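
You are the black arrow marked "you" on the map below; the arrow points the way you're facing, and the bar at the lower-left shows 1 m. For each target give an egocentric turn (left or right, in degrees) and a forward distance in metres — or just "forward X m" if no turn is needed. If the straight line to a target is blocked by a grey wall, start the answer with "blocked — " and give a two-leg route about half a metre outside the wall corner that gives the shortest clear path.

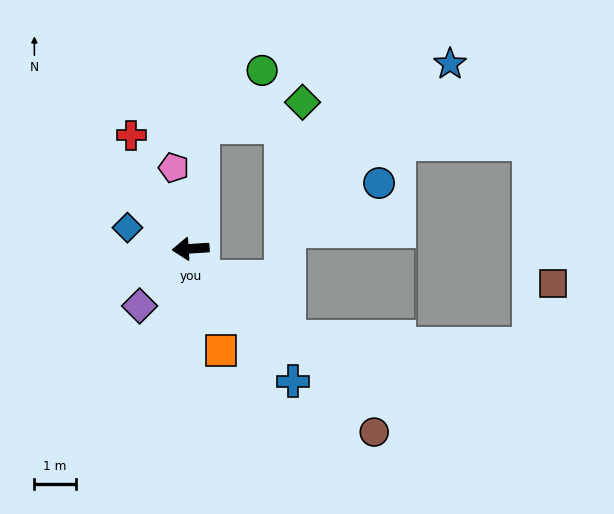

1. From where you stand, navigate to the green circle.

blocked — turn right 99°, forward 3.0 m, then turn right 41°, forward 2.0 m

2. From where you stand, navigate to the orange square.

turn left 103°, forward 2.6 m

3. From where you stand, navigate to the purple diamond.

turn left 45°, forward 1.9 m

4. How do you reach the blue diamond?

turn right 22°, forward 1.6 m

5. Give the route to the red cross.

turn right 66°, forward 3.1 m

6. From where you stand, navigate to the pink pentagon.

turn right 82°, forward 2.0 m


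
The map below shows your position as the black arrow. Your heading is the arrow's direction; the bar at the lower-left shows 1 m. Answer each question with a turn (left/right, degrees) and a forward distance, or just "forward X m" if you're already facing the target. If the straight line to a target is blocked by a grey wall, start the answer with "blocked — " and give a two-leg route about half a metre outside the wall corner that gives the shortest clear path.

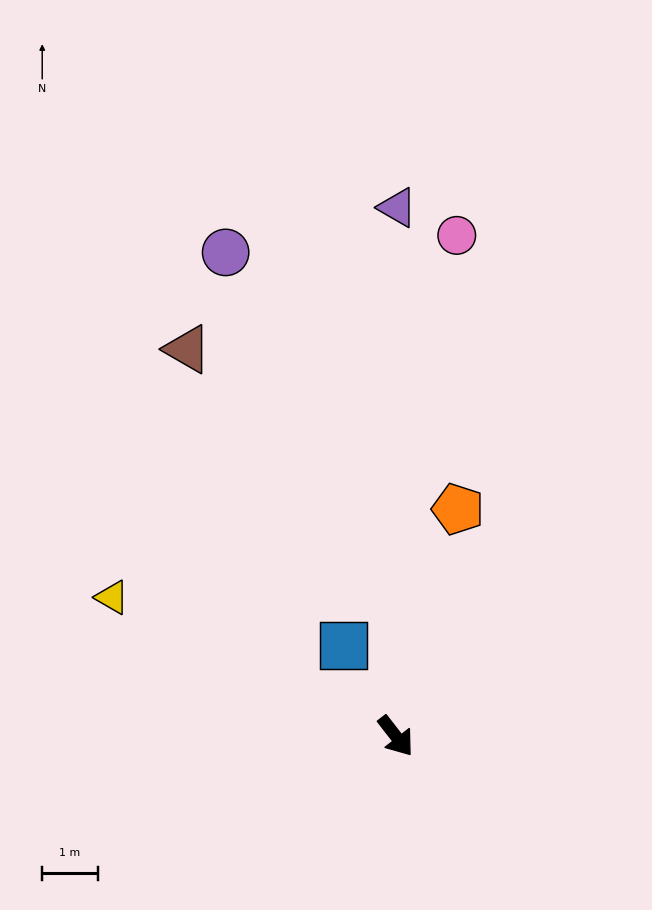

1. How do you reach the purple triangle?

turn left 142°, forward 9.5 m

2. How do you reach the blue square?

turn left 172°, forward 1.9 m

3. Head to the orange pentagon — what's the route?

turn left 127°, forward 4.2 m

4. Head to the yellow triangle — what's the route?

turn right 154°, forward 5.7 m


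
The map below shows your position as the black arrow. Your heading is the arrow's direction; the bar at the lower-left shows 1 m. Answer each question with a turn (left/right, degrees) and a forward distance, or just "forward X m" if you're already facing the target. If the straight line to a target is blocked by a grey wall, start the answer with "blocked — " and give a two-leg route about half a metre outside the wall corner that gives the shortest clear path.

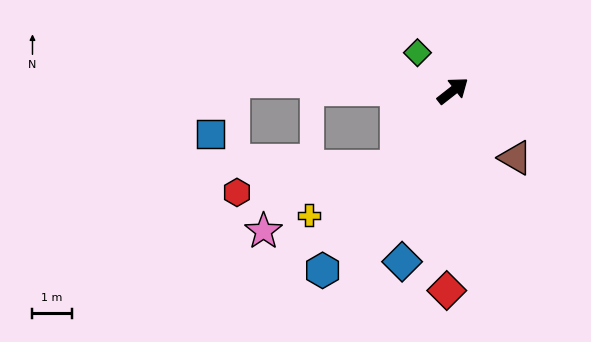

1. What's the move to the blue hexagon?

turn right 164°, forward 5.6 m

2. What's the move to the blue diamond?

turn right 145°, forward 4.5 m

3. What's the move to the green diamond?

turn left 95°, forward 1.3 m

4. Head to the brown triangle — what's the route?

turn right 85°, forward 2.3 m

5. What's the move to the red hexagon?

blocked — turn right 164°, forward 2.4 m, then turn right 45°, forward 4.1 m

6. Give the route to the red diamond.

turn right 130°, forward 5.1 m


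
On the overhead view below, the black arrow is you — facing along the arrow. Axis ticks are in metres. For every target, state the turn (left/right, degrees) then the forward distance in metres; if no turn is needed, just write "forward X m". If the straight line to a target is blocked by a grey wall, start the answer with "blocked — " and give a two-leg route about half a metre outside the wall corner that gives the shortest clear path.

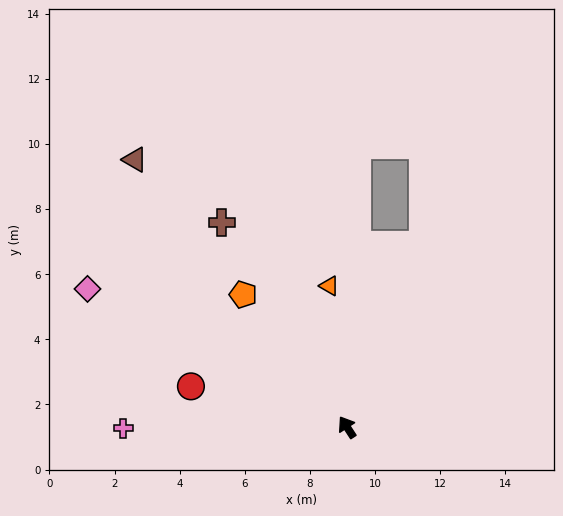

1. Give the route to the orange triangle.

turn right 26°, forward 4.4 m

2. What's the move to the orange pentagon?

turn left 5°, forward 5.2 m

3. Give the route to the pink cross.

turn left 57°, forward 6.9 m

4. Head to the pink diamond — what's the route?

turn left 29°, forward 9.0 m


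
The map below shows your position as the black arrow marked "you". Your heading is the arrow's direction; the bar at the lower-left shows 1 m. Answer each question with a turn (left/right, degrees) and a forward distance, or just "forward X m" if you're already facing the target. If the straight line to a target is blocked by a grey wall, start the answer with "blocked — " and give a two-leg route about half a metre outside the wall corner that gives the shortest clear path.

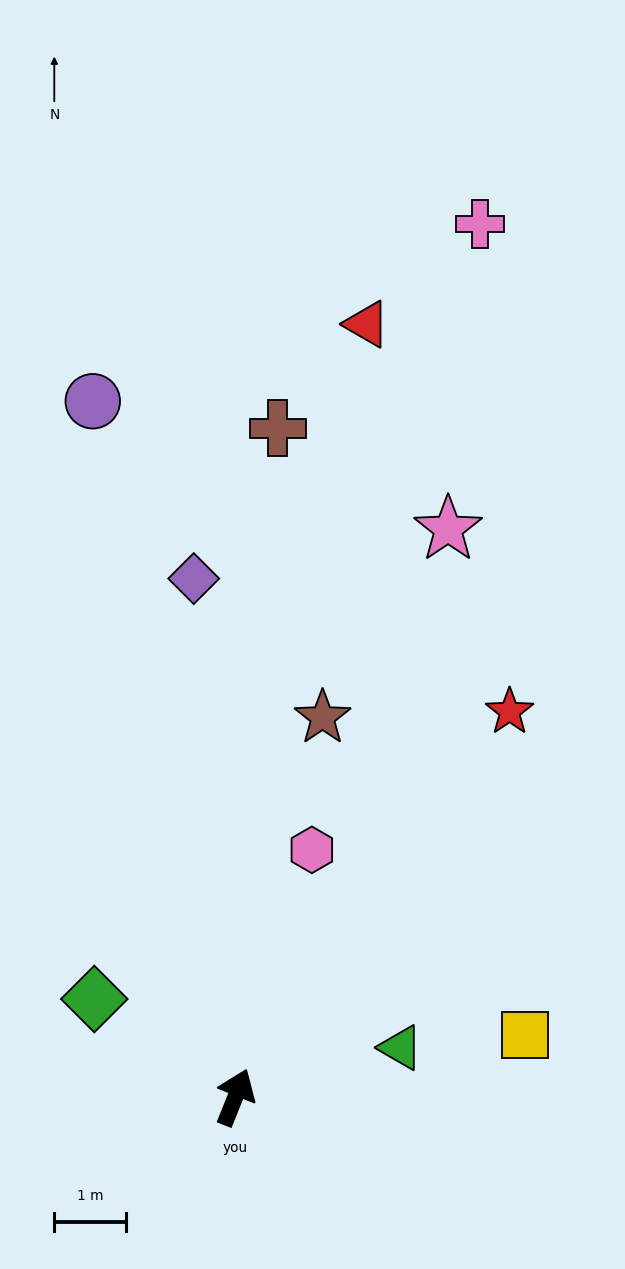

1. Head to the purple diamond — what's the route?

turn left 26°, forward 7.2 m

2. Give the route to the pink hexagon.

turn left 5°, forward 3.6 m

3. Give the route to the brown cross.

turn left 18°, forward 9.3 m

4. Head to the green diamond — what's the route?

turn left 77°, forward 2.4 m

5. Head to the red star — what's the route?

turn right 14°, forward 6.6 m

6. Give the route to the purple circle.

turn left 33°, forward 9.8 m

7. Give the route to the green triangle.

turn right 51°, forward 2.4 m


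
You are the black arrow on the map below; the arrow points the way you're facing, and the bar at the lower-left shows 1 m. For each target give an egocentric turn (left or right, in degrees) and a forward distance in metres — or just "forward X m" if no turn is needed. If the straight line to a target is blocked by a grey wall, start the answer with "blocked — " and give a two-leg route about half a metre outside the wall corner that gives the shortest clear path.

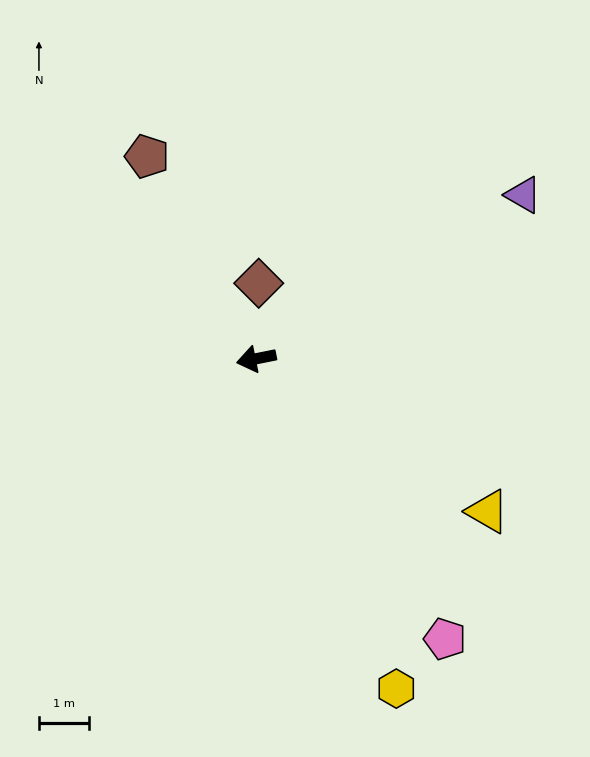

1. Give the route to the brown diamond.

turn right 103°, forward 1.5 m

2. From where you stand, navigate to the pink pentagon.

turn left 113°, forward 6.8 m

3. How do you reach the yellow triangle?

turn left 135°, forward 5.6 m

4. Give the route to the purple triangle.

turn right 160°, forward 6.3 m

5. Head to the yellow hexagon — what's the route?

turn left 102°, forward 7.2 m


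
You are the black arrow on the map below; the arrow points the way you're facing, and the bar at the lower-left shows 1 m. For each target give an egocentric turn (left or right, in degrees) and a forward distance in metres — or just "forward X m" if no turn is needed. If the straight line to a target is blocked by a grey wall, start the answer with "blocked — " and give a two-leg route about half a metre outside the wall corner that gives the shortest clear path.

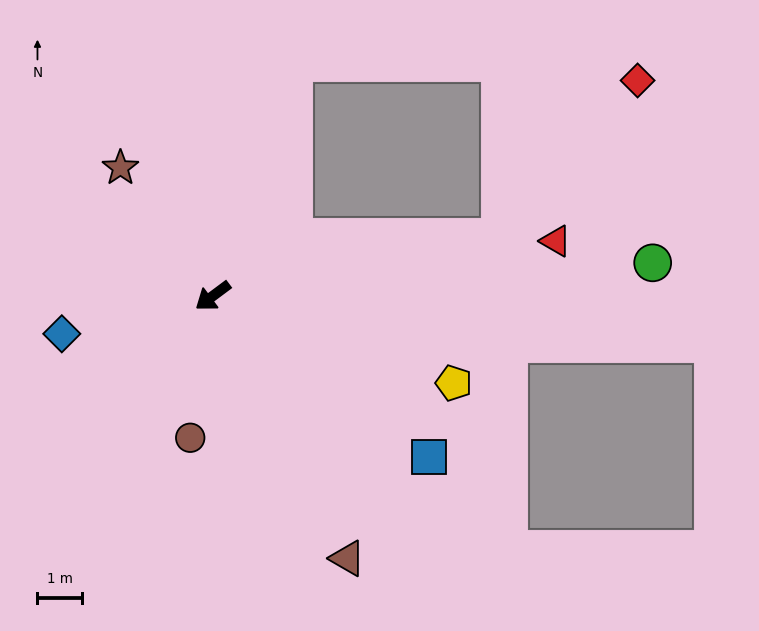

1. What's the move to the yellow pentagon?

turn left 123°, forward 5.8 m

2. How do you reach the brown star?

turn right 91°, forward 3.6 m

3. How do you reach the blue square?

turn left 107°, forward 6.1 m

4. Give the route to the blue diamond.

turn right 23°, forward 3.5 m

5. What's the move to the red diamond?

blocked — turn left 155°, forward 6.6 m, then turn left 37°, forward 4.7 m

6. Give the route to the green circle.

turn left 148°, forward 9.9 m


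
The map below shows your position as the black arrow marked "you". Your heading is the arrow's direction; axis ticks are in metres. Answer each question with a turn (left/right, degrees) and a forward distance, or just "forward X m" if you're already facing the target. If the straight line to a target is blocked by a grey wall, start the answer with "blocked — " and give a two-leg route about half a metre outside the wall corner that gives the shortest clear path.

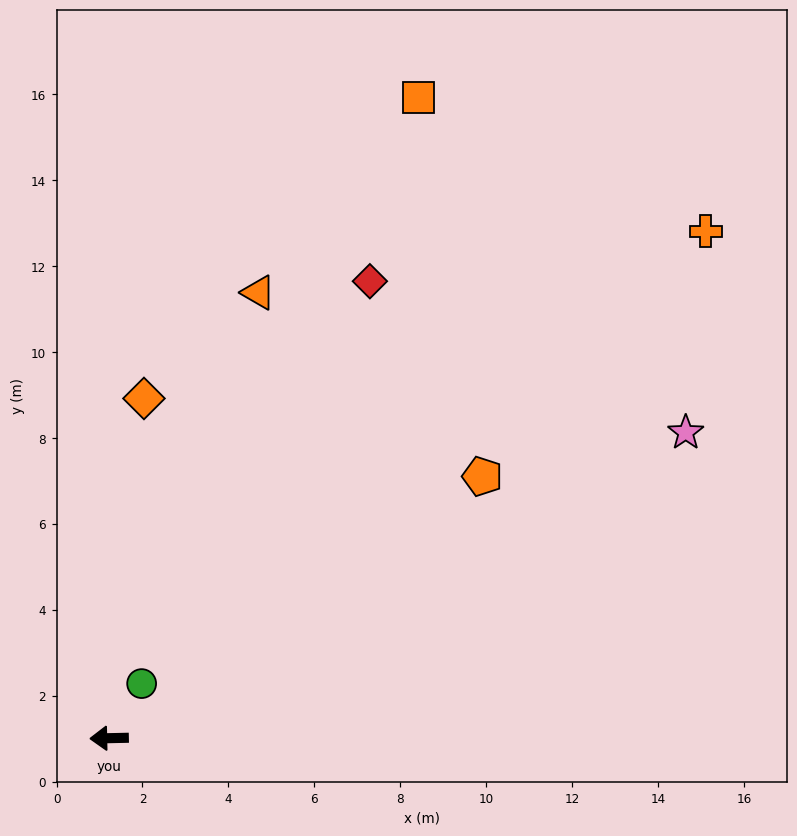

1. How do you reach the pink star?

turn right 153°, forward 15.2 m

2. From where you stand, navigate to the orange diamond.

turn right 97°, forward 8.0 m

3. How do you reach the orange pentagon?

turn right 146°, forward 10.6 m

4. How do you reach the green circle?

turn right 122°, forward 1.5 m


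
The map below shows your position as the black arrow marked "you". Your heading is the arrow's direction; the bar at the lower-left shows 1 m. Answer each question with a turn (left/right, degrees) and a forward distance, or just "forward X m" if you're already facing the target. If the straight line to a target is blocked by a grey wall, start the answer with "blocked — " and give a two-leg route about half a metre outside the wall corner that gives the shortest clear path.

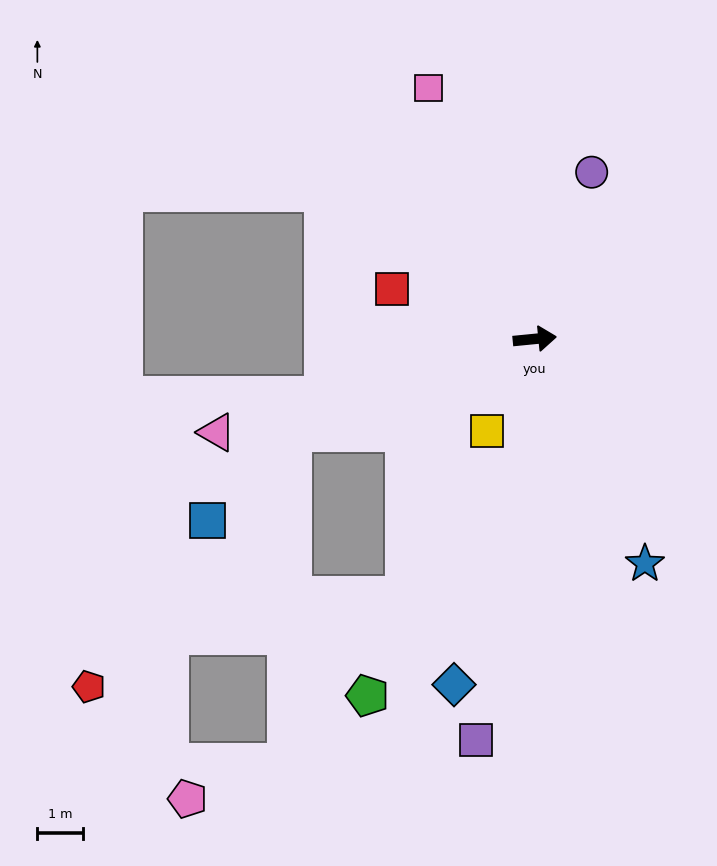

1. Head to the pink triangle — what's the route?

turn right 169°, forward 7.3 m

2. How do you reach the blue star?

turn right 69°, forward 5.5 m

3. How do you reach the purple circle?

turn left 66°, forward 3.9 m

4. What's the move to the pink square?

turn left 107°, forward 6.0 m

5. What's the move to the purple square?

turn right 104°, forward 9.0 m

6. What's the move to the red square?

turn left 155°, forward 3.3 m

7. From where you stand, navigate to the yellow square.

turn right 123°, forward 2.3 m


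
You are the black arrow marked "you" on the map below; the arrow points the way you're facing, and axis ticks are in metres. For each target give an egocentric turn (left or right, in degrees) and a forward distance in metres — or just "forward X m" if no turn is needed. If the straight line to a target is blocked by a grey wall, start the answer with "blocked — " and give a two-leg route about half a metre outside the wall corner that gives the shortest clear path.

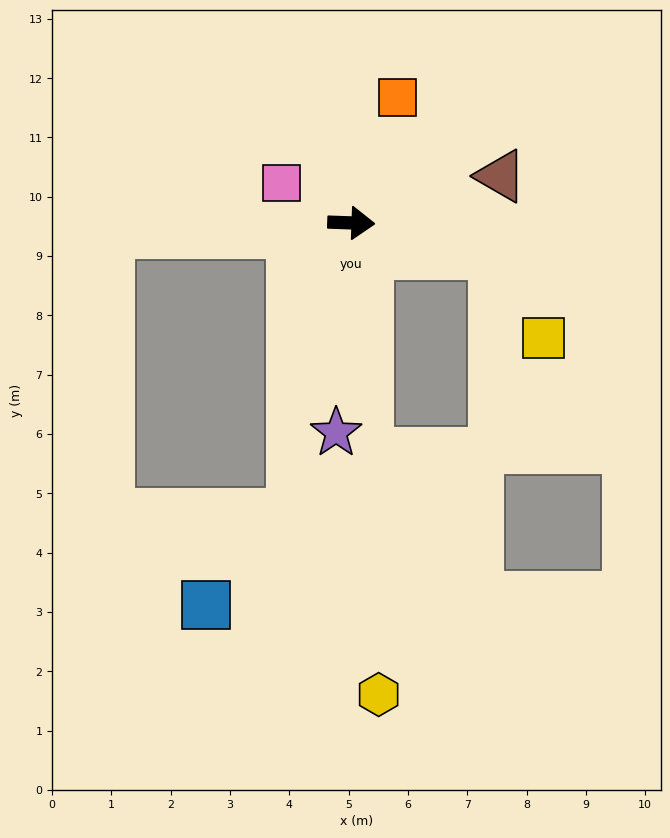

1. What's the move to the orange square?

turn left 72°, forward 2.3 m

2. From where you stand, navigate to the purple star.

turn right 92°, forward 3.5 m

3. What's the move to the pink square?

turn left 152°, forward 1.4 m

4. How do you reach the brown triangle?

turn left 19°, forward 2.6 m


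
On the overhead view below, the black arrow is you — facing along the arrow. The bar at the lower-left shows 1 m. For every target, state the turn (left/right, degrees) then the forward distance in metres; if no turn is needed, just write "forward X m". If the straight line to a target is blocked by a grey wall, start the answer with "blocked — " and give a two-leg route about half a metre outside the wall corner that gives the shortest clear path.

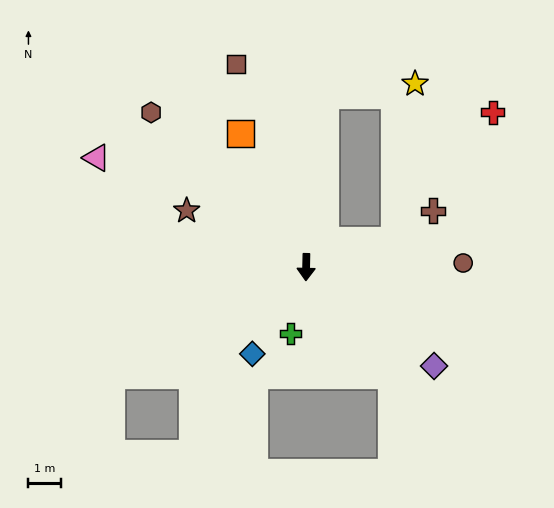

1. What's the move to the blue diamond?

turn right 31°, forward 3.1 m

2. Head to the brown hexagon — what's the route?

turn right 134°, forward 6.7 m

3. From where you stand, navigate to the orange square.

turn right 153°, forward 4.6 m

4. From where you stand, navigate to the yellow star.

blocked — turn left 108°, forward 2.8 m, then turn left 66°, forward 4.9 m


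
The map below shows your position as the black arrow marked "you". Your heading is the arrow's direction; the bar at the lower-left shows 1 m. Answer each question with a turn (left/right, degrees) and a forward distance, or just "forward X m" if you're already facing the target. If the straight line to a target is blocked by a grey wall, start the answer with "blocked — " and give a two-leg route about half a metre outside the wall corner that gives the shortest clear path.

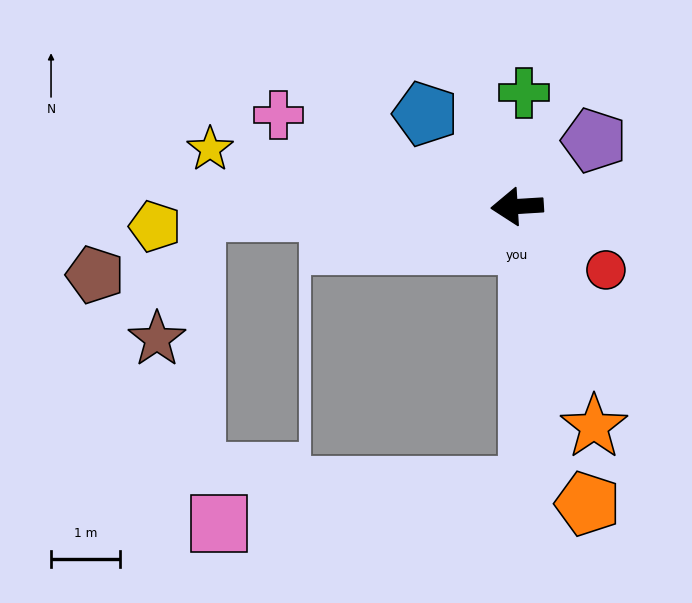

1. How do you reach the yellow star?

turn right 14°, forward 4.5 m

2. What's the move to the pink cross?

turn right 25°, forward 3.7 m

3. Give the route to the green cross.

turn right 97°, forward 1.7 m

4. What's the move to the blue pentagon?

turn right 49°, forward 1.9 m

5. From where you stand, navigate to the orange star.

turn left 106°, forward 3.4 m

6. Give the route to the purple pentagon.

turn right 143°, forward 1.5 m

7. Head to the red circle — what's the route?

turn left 141°, forward 1.6 m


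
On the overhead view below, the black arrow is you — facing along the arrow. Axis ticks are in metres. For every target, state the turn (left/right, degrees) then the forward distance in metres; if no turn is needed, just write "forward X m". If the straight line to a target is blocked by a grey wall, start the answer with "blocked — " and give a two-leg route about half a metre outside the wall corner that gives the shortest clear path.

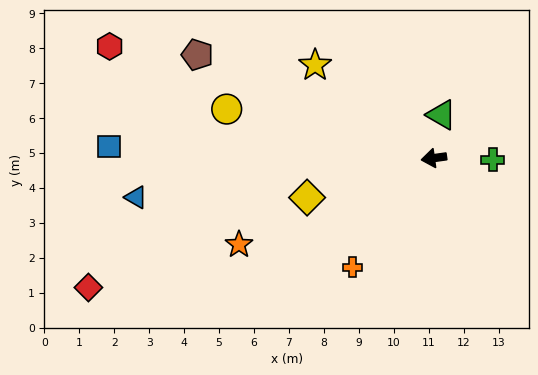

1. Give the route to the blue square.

turn right 10°, forward 9.3 m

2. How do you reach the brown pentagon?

turn right 32°, forward 7.4 m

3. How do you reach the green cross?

turn left 170°, forward 1.7 m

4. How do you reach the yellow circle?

turn right 21°, forward 6.1 m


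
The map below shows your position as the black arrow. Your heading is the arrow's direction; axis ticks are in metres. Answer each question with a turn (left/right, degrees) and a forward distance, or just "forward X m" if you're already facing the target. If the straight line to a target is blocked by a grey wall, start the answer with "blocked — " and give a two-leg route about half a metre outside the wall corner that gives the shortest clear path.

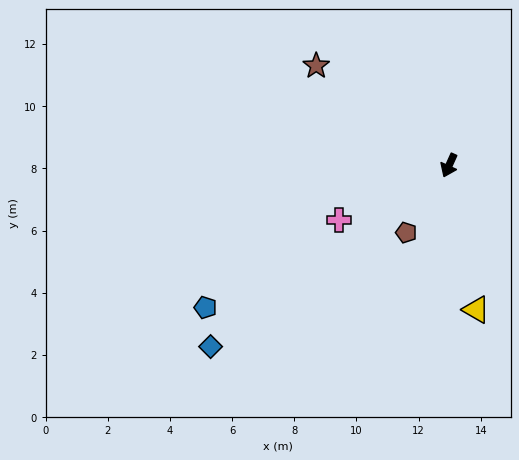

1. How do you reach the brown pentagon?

turn right 8°, forward 2.6 m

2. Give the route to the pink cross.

turn right 39°, forward 3.9 m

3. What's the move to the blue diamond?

turn right 29°, forward 9.6 m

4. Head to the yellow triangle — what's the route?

turn left 35°, forward 4.7 m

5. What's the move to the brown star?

turn right 103°, forward 5.3 m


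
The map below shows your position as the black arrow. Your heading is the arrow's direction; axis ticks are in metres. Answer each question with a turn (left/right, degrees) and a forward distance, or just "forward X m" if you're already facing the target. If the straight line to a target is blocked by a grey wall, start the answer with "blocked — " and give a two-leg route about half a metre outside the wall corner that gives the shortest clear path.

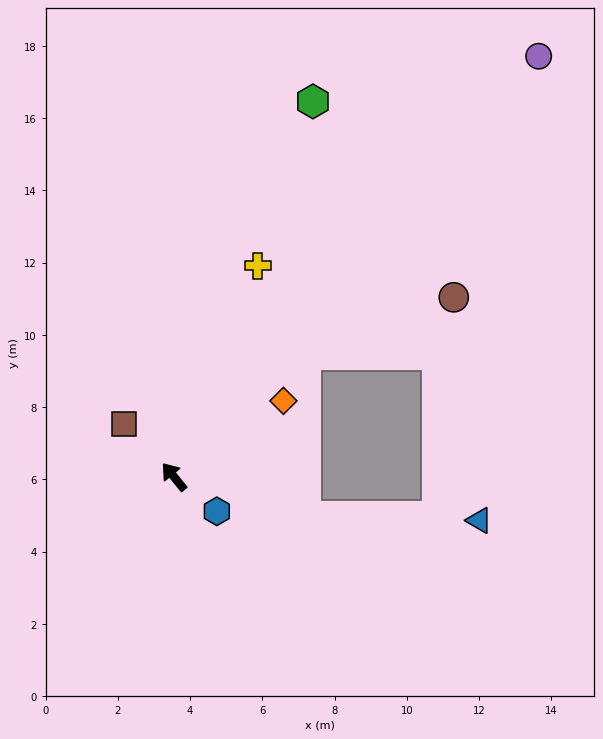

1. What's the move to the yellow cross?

turn right 61°, forward 6.3 m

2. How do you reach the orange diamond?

turn right 94°, forward 3.7 m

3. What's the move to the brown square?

turn left 4°, forward 2.0 m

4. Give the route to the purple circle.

turn right 80°, forward 15.4 m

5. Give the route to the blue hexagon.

turn right 168°, forward 1.5 m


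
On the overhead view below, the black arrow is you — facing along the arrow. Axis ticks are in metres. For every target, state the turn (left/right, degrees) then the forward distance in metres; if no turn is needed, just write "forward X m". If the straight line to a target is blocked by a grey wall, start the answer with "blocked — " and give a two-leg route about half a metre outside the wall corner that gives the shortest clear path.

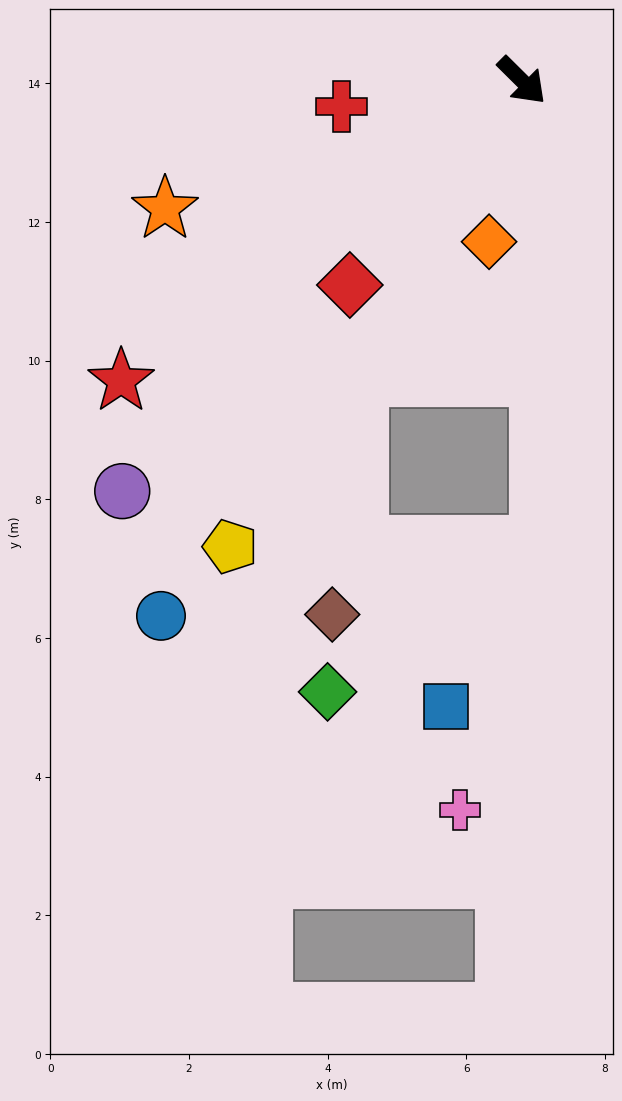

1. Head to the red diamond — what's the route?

turn right 85°, forward 3.9 m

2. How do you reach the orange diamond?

turn right 57°, forward 2.4 m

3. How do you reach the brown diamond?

blocked — turn right 74°, forward 4.9 m, then turn left 22°, forward 3.4 m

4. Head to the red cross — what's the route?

turn right 127°, forward 2.6 m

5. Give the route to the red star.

turn right 98°, forward 7.2 m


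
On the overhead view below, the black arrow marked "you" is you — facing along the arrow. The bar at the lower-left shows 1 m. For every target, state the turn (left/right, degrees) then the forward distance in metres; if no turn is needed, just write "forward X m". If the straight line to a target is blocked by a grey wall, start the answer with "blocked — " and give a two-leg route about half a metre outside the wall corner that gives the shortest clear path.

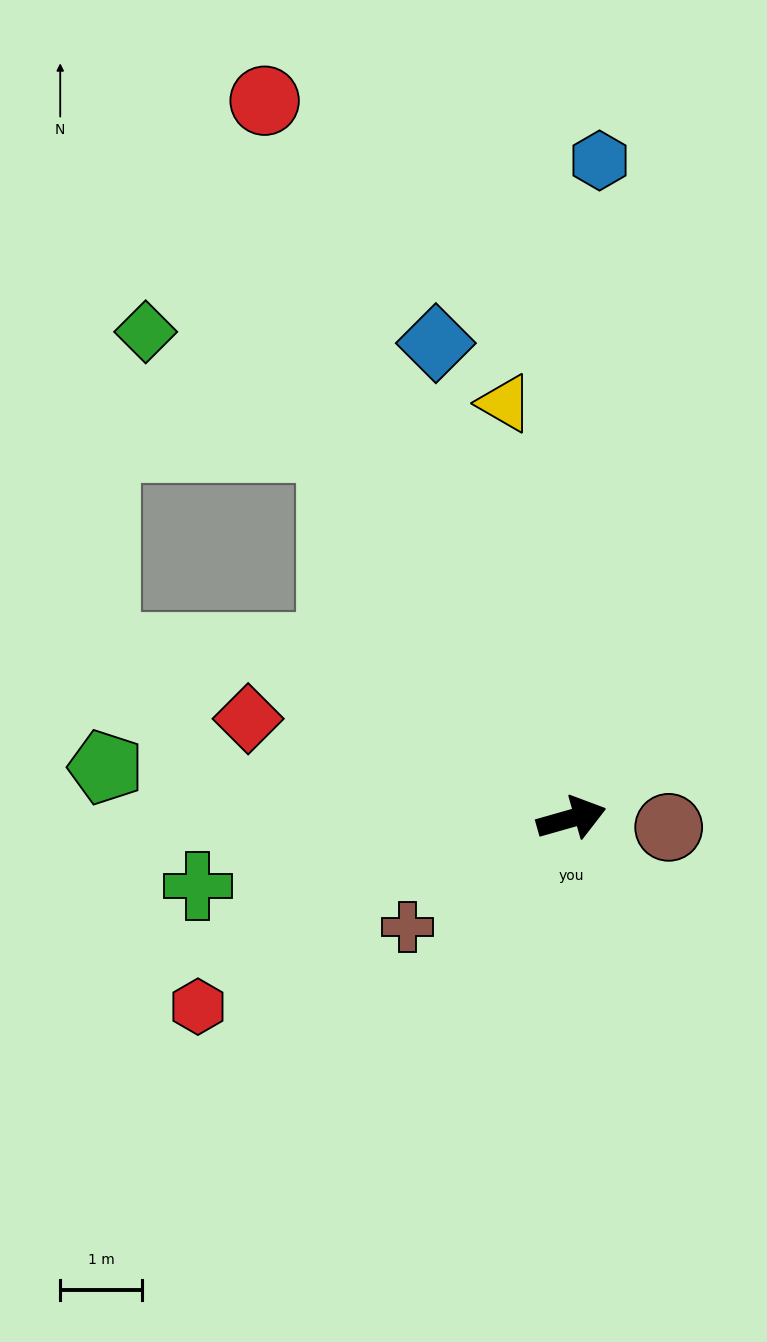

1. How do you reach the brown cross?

turn right 162°, forward 2.4 m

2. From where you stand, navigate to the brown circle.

turn right 21°, forward 1.2 m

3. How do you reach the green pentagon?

turn left 158°, forward 5.7 m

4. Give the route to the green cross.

turn left 174°, forward 4.6 m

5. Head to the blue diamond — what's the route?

turn left 90°, forward 6.0 m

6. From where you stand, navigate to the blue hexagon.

turn left 72°, forward 8.0 m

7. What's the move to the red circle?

turn left 97°, forward 9.5 m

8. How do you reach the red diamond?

turn left 147°, forward 4.1 m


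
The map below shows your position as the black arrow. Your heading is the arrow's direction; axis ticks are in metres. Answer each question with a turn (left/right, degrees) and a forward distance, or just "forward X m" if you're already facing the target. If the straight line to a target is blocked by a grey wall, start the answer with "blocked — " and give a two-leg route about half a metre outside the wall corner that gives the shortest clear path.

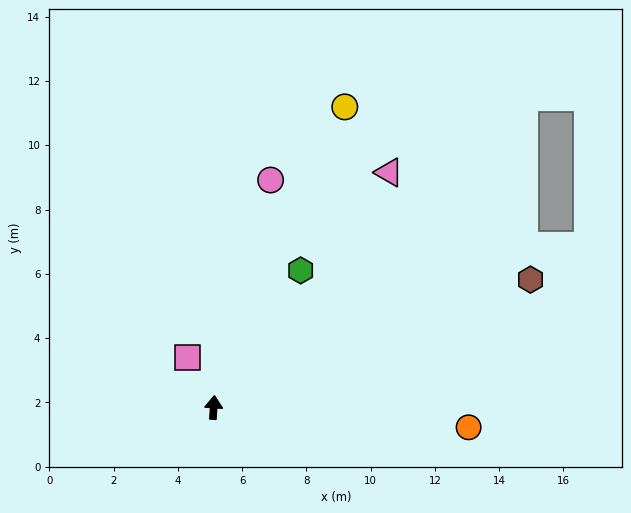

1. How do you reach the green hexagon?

turn right 29°, forward 5.1 m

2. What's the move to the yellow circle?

turn right 20°, forward 10.2 m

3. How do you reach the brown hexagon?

turn right 64°, forward 10.6 m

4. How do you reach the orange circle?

turn right 91°, forward 8.0 m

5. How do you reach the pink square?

turn left 32°, forward 1.7 m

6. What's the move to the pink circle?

turn right 10°, forward 7.3 m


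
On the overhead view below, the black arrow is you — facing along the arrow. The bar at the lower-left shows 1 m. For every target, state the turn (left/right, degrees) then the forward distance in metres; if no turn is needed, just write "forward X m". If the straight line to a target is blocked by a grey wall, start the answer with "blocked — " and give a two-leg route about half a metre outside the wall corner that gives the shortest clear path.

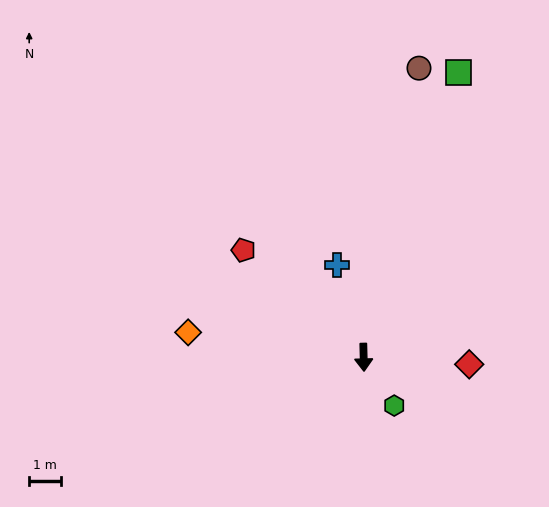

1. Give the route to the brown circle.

turn left 168°, forward 9.1 m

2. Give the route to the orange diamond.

turn right 100°, forward 5.5 m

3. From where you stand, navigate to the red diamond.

turn left 85°, forward 3.3 m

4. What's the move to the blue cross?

turn right 165°, forward 3.0 m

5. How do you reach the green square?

turn left 160°, forward 9.3 m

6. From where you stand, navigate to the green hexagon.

turn left 31°, forward 1.8 m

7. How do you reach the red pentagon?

turn right 133°, forward 5.0 m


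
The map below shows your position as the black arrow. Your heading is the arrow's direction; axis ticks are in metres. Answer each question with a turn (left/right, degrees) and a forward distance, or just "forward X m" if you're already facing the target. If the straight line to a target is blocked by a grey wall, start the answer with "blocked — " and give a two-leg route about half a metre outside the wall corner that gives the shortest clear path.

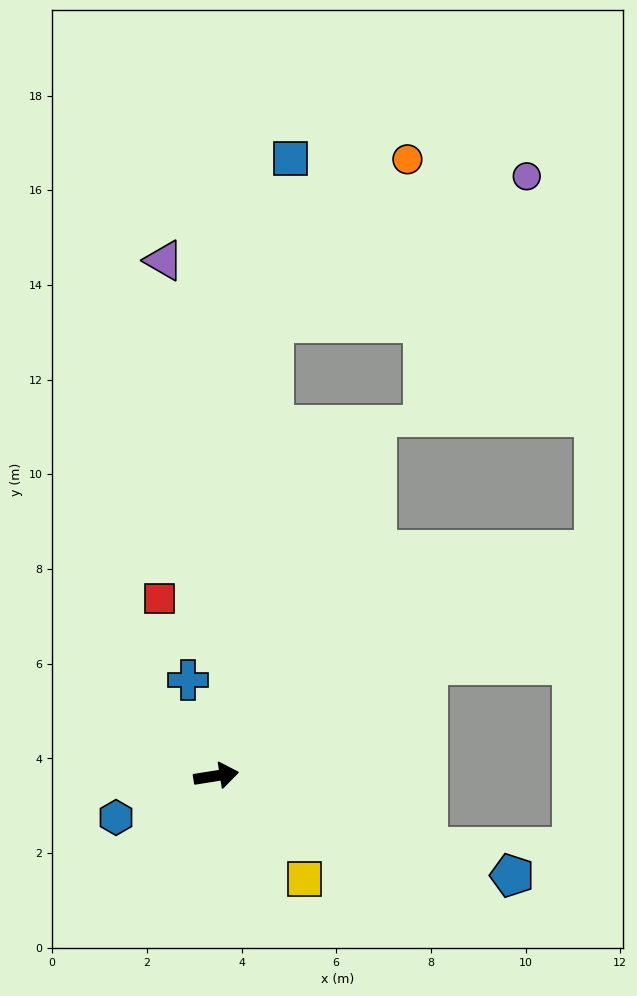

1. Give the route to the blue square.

turn left 74°, forward 13.1 m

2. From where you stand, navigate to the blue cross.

turn left 97°, forward 2.1 m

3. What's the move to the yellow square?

turn right 58°, forward 2.9 m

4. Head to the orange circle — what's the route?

blocked — turn left 74°, forward 9.6 m, then turn right 32°, forward 4.5 m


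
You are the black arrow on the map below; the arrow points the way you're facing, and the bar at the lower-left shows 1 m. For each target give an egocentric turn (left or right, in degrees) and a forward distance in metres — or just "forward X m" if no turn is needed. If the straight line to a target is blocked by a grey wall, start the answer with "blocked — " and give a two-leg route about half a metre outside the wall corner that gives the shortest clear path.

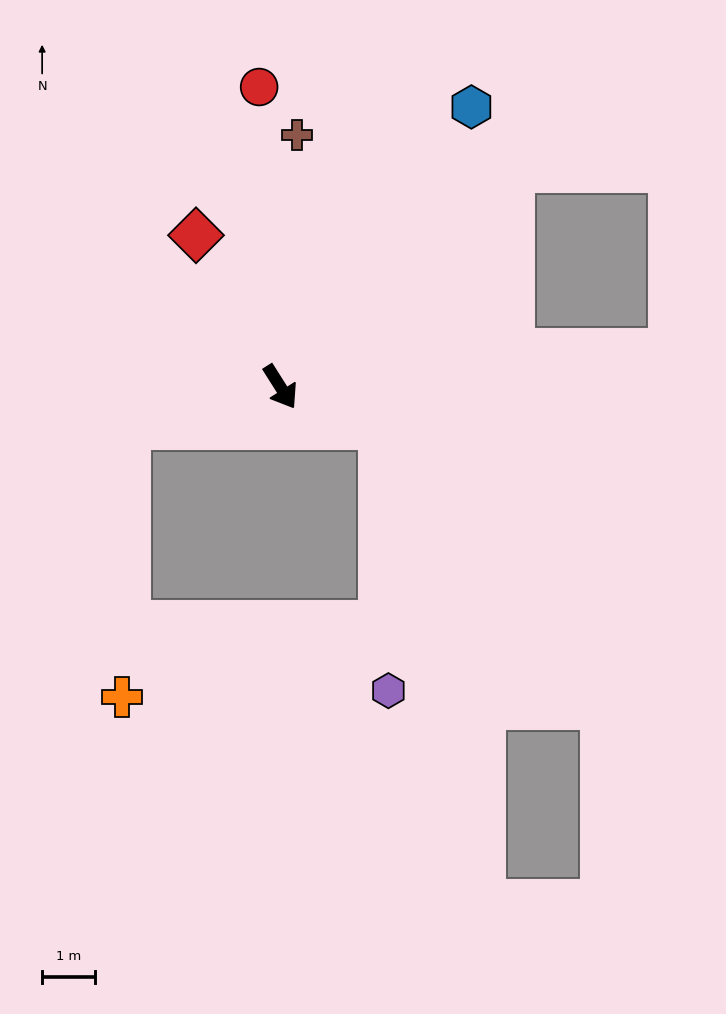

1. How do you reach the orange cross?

blocked — turn right 108°, forward 3.0 m, then turn left 74°, forward 5.1 m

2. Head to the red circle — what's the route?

turn left 152°, forward 5.7 m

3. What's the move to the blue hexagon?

turn left 113°, forward 6.4 m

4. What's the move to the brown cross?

turn left 144°, forward 4.8 m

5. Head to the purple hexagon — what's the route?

blocked — turn left 36°, forward 2.0 m, then turn right 67°, forward 5.0 m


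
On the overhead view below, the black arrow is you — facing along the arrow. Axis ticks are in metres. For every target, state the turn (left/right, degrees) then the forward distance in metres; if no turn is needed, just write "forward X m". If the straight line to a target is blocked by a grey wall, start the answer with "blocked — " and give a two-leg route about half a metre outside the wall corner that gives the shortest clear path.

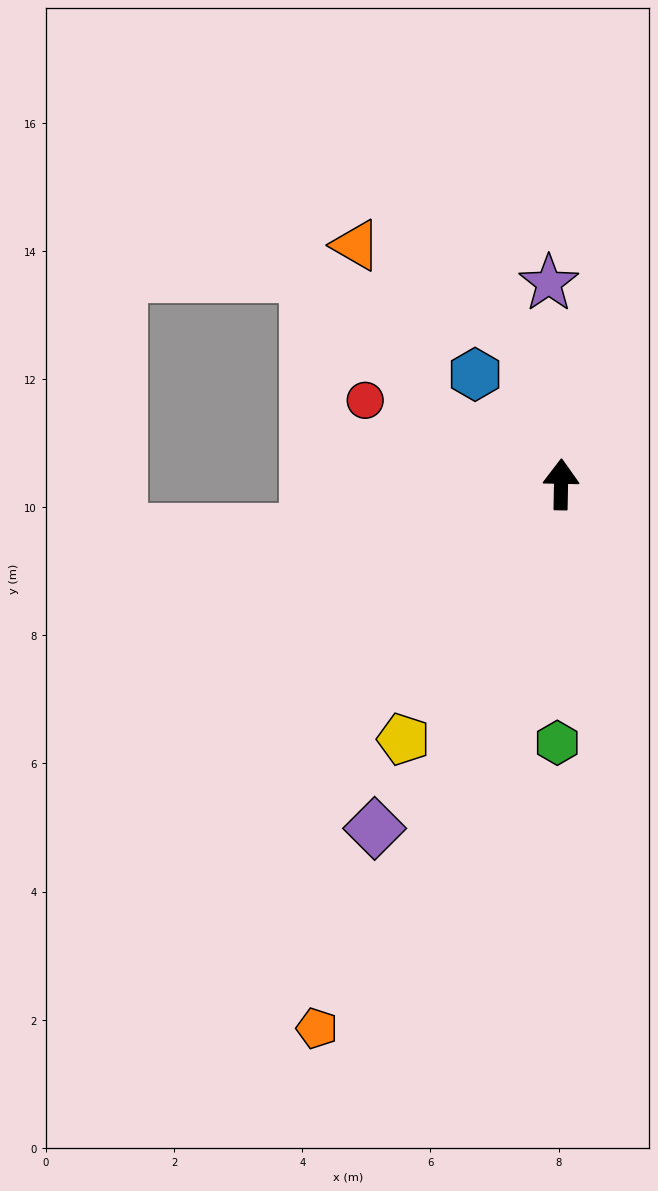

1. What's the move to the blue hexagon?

turn left 39°, forward 2.2 m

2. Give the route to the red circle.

turn left 68°, forward 3.3 m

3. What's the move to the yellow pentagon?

turn left 149°, forward 4.7 m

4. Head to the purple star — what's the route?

turn left 5°, forward 3.1 m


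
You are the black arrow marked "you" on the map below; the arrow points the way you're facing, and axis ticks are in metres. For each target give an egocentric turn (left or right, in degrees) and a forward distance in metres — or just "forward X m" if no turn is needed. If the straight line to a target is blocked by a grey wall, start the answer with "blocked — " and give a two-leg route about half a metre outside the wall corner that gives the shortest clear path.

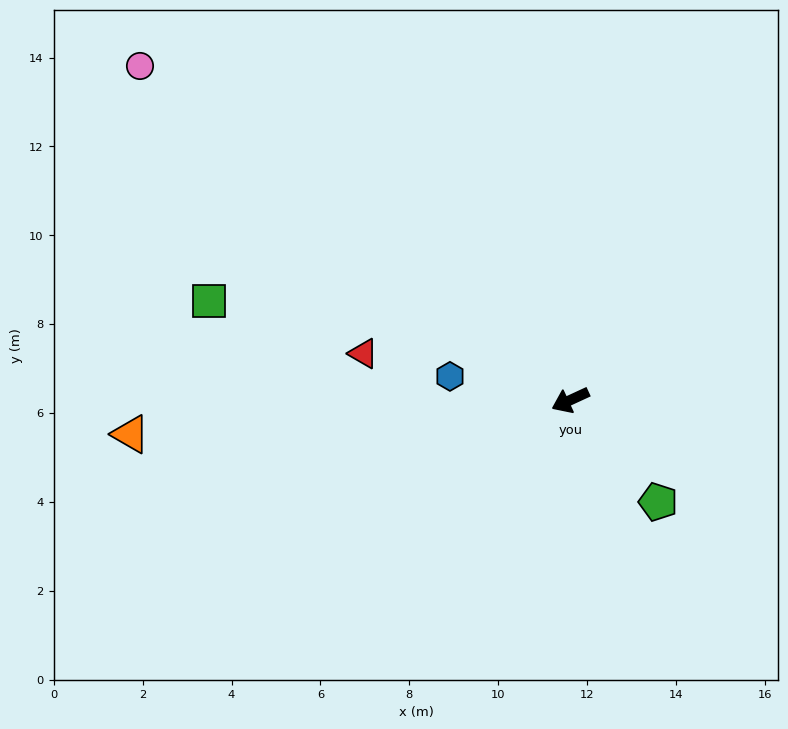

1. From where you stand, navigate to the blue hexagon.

turn right 36°, forward 2.8 m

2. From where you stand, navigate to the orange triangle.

turn right 20°, forward 9.9 m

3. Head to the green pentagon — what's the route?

turn left 106°, forward 3.0 m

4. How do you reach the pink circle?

turn right 63°, forward 12.3 m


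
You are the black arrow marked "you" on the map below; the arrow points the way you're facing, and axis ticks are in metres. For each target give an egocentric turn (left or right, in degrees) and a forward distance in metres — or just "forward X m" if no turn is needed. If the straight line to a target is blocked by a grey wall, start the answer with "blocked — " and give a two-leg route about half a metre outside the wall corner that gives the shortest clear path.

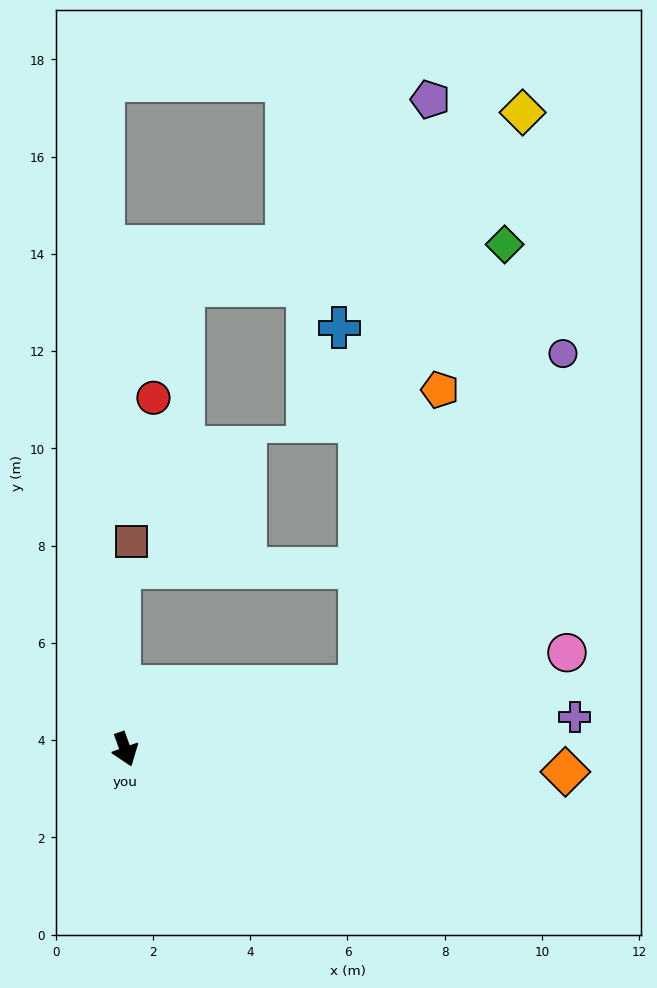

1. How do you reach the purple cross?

turn left 74°, forward 9.3 m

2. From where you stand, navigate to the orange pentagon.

blocked — turn left 86°, forward 5.0 m, then turn left 59°, forward 6.3 m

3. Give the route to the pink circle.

turn left 83°, forward 9.3 m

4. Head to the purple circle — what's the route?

blocked — turn left 86°, forward 5.0 m, then turn left 43°, forward 8.0 m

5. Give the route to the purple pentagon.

blocked — turn left 86°, forward 5.0 m, then turn left 67°, forward 12.1 m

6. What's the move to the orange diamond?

turn left 67°, forward 9.1 m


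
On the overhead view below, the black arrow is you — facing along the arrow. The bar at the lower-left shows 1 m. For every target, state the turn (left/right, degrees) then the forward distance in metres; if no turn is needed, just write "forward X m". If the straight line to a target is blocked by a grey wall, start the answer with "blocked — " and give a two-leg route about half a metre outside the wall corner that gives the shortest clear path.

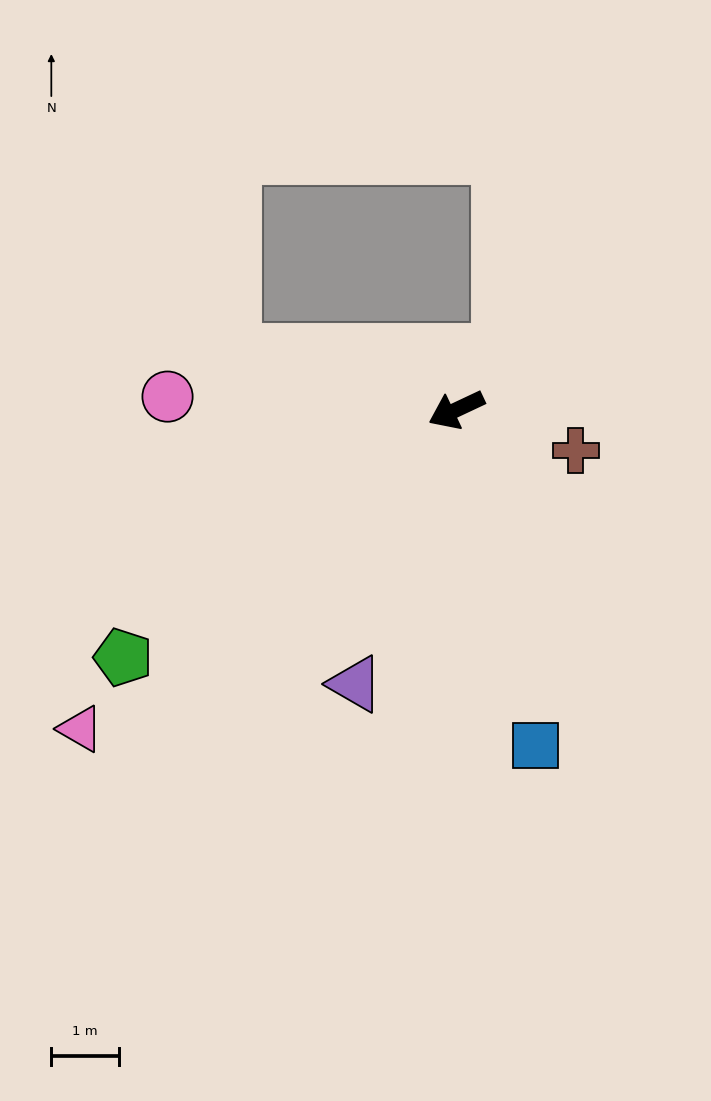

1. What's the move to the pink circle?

turn right 28°, forward 4.3 m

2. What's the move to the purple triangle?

turn left 45°, forward 4.3 m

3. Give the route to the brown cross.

turn left 136°, forward 1.9 m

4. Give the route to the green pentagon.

turn left 11°, forward 6.1 m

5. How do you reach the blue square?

turn left 78°, forward 5.1 m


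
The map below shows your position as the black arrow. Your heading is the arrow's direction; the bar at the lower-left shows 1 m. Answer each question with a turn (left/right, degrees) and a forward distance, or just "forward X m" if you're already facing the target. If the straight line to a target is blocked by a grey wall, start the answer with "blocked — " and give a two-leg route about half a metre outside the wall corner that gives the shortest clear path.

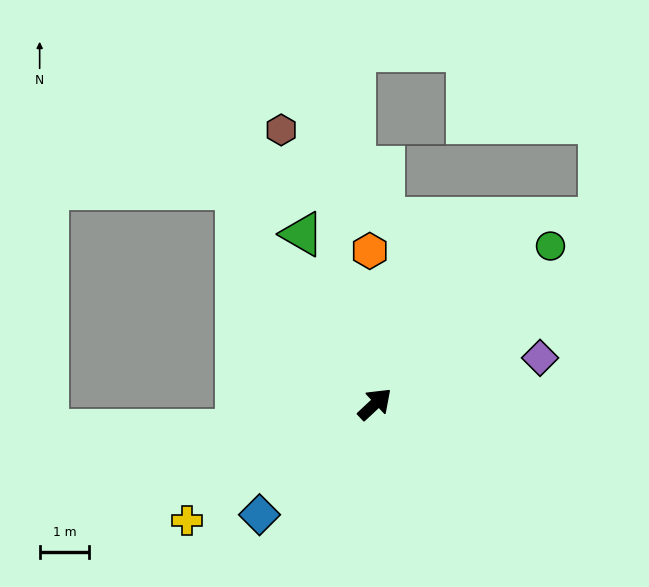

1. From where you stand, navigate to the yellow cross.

turn left 169°, forward 4.4 m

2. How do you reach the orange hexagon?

turn left 49°, forward 3.1 m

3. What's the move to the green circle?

forward 4.7 m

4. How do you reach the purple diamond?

turn right 27°, forward 3.4 m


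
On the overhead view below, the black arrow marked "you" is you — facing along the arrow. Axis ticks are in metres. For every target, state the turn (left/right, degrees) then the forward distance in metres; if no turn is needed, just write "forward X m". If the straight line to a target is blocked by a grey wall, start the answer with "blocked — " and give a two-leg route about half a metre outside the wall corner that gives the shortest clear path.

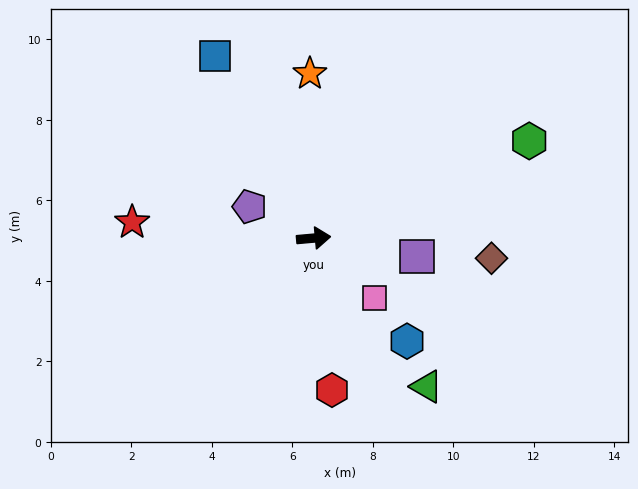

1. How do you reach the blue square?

turn left 113°, forward 5.1 m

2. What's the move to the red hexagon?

turn right 88°, forward 3.8 m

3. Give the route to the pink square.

turn right 49°, forward 2.1 m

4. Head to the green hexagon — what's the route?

turn left 19°, forward 5.9 m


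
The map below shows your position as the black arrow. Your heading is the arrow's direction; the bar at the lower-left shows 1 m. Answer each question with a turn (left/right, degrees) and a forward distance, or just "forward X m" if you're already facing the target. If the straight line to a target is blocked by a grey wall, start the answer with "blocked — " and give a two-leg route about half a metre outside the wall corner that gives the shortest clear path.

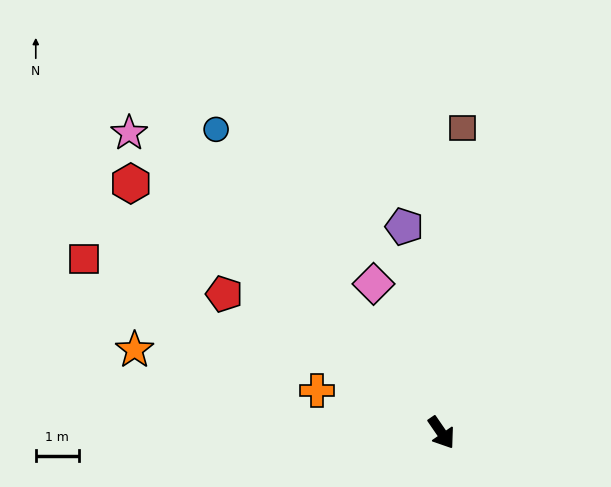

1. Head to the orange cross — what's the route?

turn right 143°, forward 3.0 m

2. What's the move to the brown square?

turn left 142°, forward 7.1 m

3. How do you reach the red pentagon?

turn right 157°, forward 6.0 m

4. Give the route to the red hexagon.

turn right 163°, forward 9.2 m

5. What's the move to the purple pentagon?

turn left 156°, forward 4.9 m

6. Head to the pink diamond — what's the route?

turn left 170°, forward 3.8 m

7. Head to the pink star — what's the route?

turn right 168°, forward 10.0 m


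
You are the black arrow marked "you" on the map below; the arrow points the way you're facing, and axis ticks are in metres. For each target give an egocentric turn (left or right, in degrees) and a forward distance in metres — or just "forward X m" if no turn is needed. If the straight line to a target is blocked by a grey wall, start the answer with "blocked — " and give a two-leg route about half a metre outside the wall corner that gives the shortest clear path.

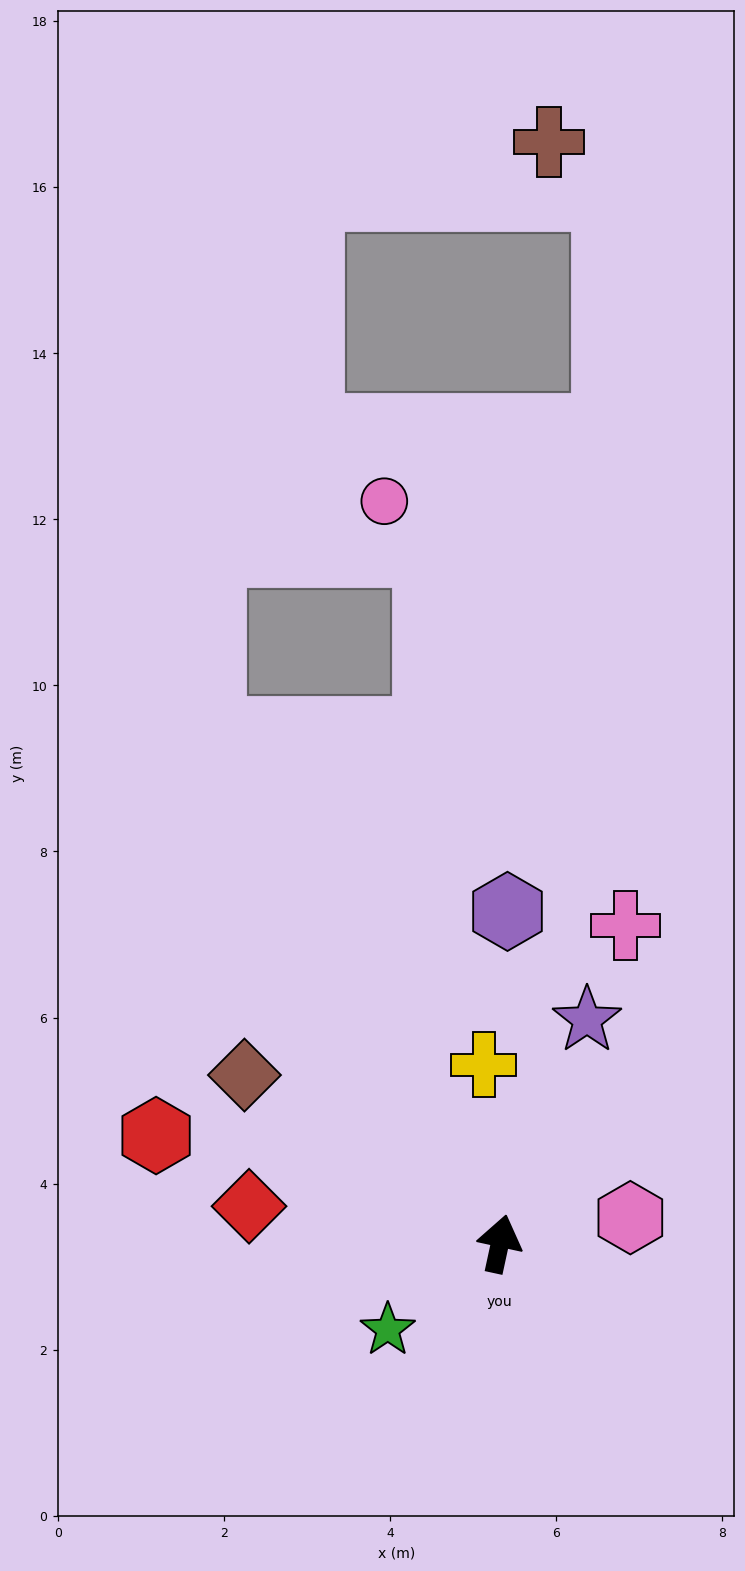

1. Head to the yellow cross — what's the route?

turn left 17°, forward 2.2 m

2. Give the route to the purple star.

turn right 9°, forward 2.9 m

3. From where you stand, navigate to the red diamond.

turn left 94°, forward 3.1 m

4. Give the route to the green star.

turn left 140°, forward 1.7 m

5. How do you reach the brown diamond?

turn left 69°, forward 3.7 m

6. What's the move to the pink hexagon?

turn right 66°, forward 1.6 m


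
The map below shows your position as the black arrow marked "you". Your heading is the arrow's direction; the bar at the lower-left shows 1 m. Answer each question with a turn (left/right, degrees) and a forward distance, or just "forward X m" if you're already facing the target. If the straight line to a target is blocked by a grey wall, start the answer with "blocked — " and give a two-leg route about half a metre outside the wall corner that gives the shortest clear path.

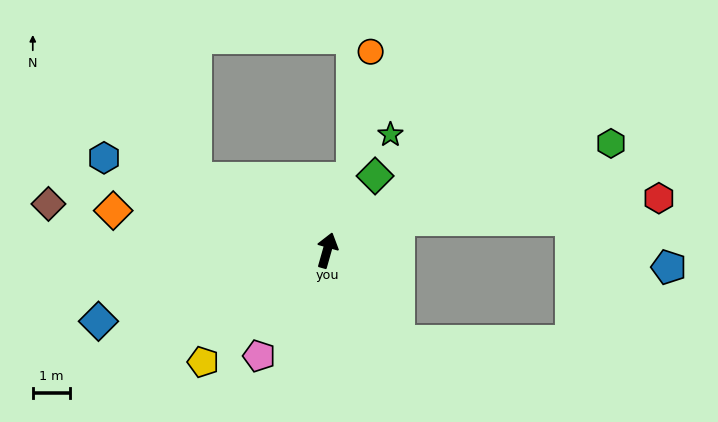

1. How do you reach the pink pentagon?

turn left 163°, forward 3.3 m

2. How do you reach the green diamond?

turn right 17°, forward 2.3 m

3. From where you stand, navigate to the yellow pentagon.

turn left 148°, forward 4.4 m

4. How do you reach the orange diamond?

turn left 95°, forward 5.8 m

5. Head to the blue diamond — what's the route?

turn left 123°, forward 6.4 m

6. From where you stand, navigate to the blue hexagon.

turn left 83°, forward 6.4 m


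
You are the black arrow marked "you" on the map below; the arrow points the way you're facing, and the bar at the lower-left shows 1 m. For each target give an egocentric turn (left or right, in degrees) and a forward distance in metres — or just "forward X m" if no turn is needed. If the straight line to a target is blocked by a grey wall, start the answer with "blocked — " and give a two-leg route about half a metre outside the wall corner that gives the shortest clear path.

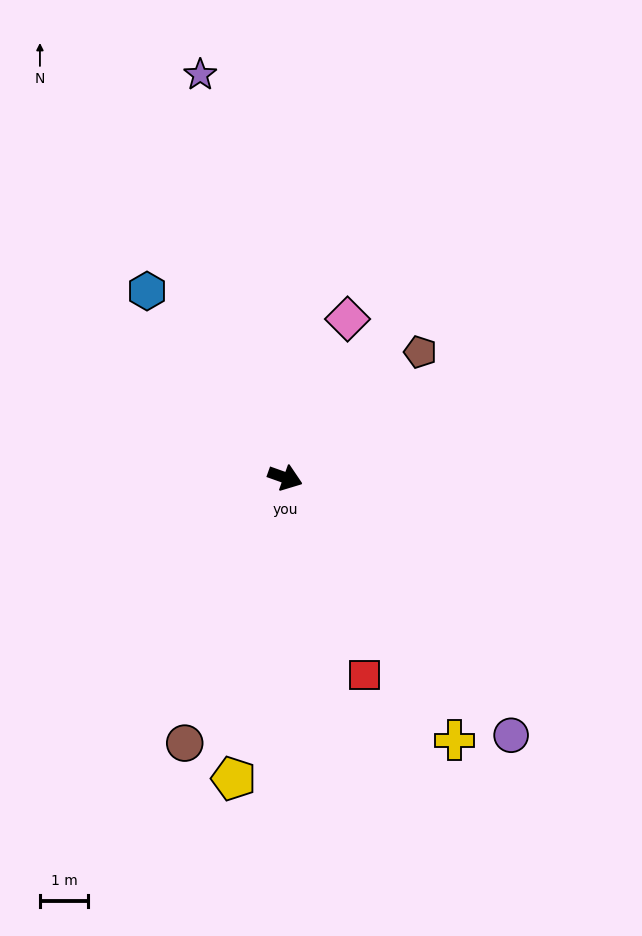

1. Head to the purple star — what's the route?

turn left 121°, forward 8.6 m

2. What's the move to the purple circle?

turn right 29°, forward 7.1 m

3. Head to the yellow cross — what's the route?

turn right 38°, forward 6.5 m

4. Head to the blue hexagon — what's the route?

turn left 146°, forward 4.8 m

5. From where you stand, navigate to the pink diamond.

turn left 88°, forward 3.5 m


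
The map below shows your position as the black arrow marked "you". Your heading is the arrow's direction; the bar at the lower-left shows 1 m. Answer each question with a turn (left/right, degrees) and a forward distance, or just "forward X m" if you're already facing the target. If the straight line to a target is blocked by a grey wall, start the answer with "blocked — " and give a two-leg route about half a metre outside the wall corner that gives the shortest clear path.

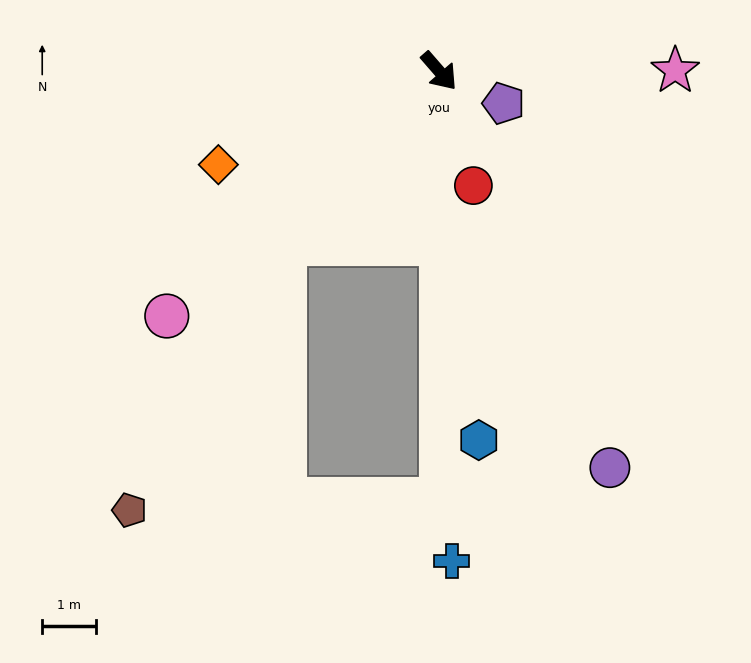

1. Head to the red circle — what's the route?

turn right 24°, forward 2.2 m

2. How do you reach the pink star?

turn left 49°, forward 4.4 m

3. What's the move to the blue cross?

turn right 40°, forward 9.1 m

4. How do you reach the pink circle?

turn right 89°, forward 6.8 m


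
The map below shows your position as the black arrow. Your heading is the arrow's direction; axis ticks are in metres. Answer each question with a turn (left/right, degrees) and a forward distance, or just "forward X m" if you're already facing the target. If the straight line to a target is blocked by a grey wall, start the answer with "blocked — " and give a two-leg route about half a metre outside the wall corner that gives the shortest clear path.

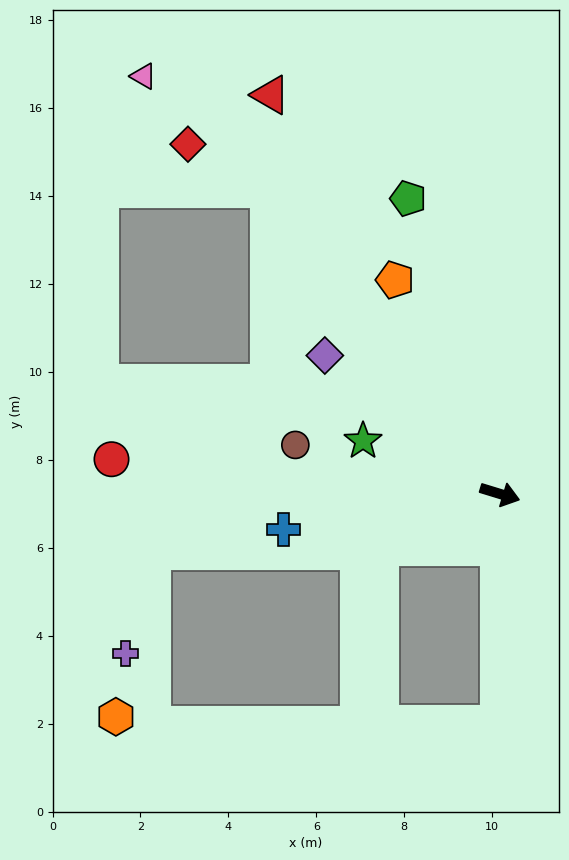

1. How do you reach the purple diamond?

turn left 159°, forward 5.1 m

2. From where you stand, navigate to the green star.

turn left 176°, forward 3.3 m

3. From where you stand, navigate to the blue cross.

turn right 154°, forward 5.0 m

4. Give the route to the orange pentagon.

turn left 133°, forward 5.4 m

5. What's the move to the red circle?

turn right 168°, forward 8.9 m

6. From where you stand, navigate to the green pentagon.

turn left 124°, forward 7.0 m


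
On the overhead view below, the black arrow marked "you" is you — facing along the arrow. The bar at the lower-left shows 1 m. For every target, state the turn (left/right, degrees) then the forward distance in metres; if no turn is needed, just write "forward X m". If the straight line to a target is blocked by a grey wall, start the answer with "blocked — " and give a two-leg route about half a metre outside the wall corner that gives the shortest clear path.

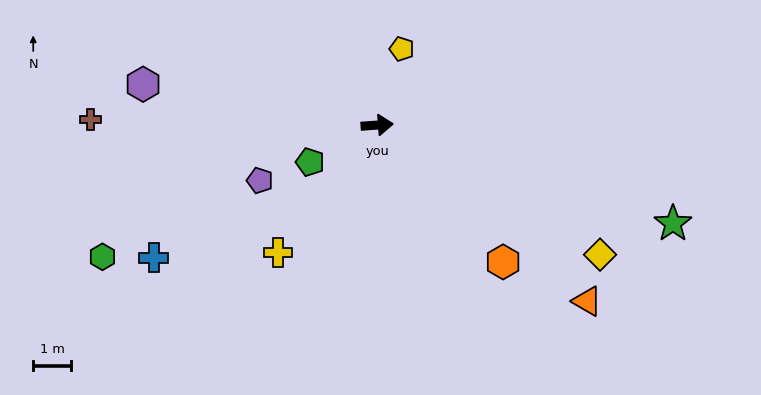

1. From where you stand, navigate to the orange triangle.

turn right 44°, forward 7.2 m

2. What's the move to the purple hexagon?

turn left 166°, forward 6.2 m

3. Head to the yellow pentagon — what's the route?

turn left 68°, forward 2.1 m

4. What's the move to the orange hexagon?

turn right 52°, forward 4.9 m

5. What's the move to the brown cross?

turn left 175°, forward 7.5 m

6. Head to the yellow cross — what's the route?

turn right 132°, forward 4.2 m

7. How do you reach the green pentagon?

turn right 155°, forward 2.0 m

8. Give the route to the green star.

turn right 23°, forward 8.2 m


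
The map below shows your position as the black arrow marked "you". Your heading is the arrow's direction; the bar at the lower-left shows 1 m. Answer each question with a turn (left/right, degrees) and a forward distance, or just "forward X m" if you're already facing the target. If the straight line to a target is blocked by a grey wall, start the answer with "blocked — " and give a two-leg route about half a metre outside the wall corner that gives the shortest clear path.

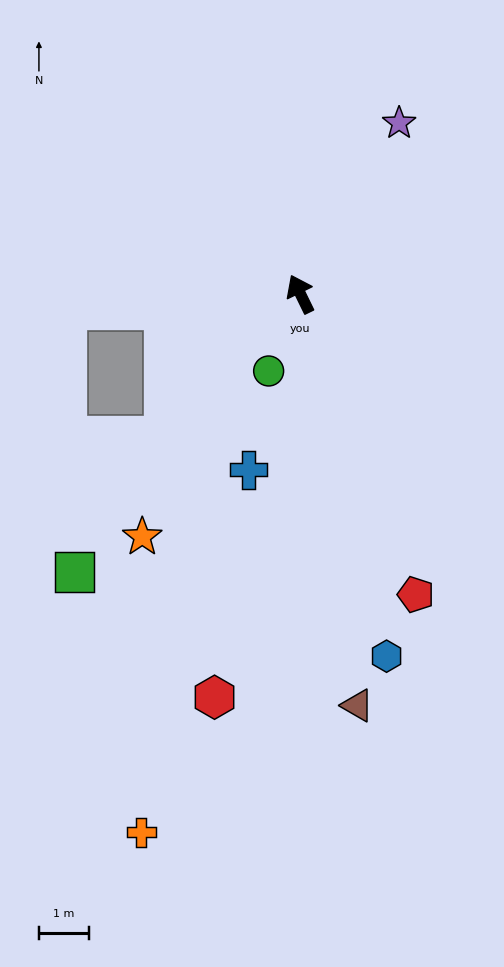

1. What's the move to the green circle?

turn left 132°, forward 1.7 m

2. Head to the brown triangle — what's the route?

turn left 162°, forward 8.3 m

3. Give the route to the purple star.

turn right 56°, forward 3.9 m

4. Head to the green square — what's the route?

turn left 115°, forward 7.2 m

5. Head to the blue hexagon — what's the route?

turn left 167°, forward 7.4 m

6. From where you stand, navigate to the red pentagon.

turn left 175°, forward 6.4 m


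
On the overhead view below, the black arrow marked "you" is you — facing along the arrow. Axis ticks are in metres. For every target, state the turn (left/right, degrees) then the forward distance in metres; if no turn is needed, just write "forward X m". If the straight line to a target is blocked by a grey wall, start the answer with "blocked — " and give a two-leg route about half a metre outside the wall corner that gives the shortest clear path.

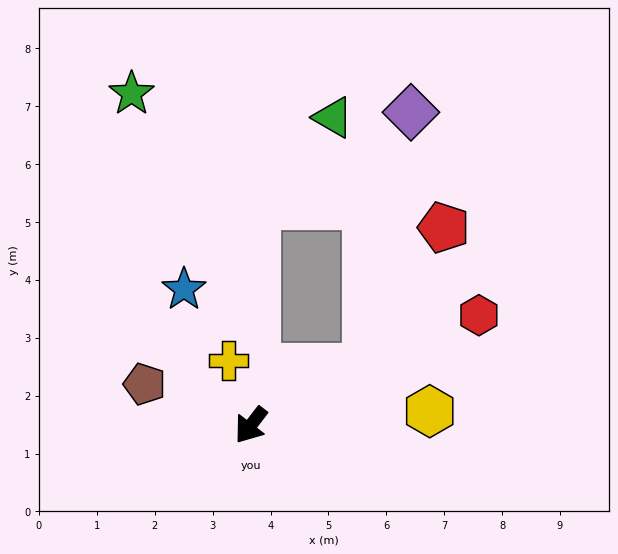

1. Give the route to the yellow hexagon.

turn left 132°, forward 3.1 m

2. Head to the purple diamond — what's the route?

blocked — turn left 154°, forward 2.2 m, then turn left 54°, forward 4.5 m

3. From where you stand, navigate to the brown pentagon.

turn right 74°, forward 2.0 m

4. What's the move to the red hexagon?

turn left 153°, forward 4.4 m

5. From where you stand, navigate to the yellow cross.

turn right 124°, forward 1.2 m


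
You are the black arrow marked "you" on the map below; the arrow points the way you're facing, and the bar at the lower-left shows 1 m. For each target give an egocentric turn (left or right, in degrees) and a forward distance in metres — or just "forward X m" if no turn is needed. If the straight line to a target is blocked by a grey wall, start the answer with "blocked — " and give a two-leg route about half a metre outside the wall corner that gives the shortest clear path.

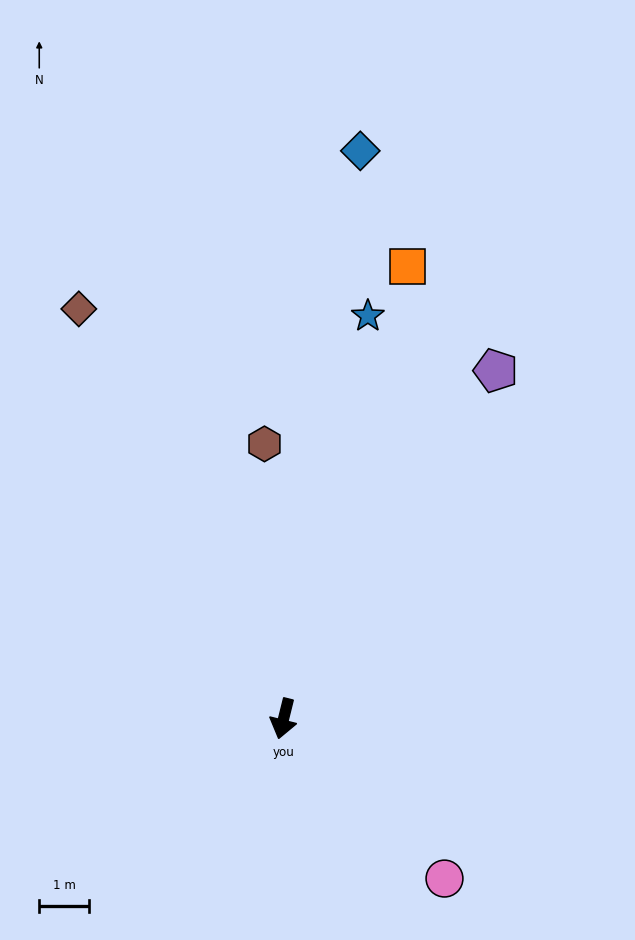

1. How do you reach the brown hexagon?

turn right 162°, forward 5.6 m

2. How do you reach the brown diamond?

turn right 140°, forward 9.2 m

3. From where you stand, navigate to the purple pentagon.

turn left 163°, forward 8.2 m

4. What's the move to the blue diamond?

turn right 174°, forward 11.6 m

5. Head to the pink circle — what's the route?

turn left 59°, forward 4.6 m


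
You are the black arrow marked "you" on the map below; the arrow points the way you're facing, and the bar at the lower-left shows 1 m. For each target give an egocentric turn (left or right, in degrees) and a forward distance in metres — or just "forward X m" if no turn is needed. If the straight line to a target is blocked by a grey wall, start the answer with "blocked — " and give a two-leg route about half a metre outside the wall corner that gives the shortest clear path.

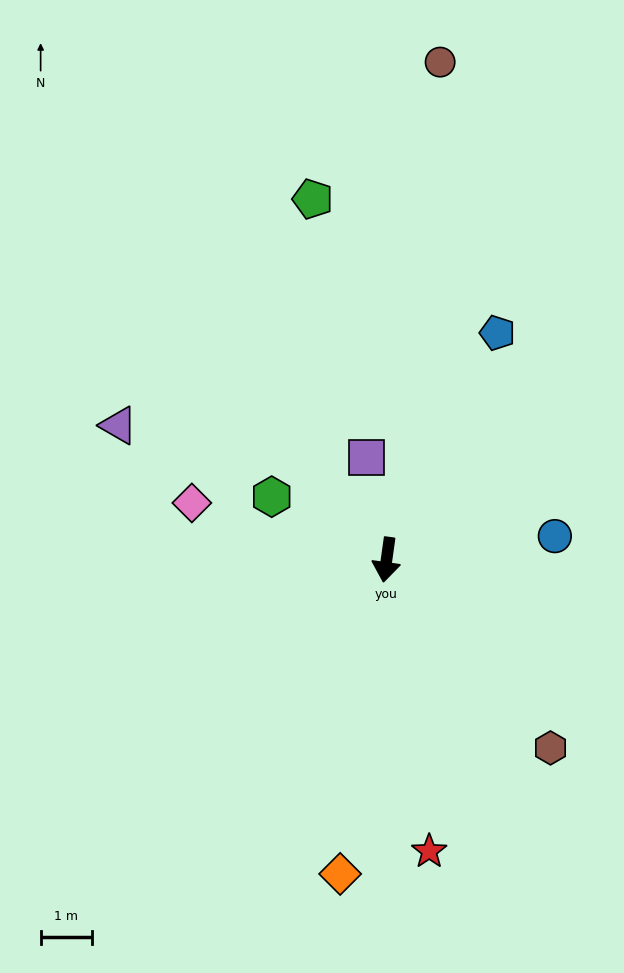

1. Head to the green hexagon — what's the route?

turn right 111°, forward 2.6 m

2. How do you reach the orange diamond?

forward 6.2 m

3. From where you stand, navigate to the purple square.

turn right 161°, forward 2.0 m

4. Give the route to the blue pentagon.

turn left 162°, forward 4.9 m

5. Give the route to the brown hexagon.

turn left 49°, forward 4.9 m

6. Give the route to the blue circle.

turn left 106°, forward 3.3 m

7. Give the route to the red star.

turn left 16°, forward 5.8 m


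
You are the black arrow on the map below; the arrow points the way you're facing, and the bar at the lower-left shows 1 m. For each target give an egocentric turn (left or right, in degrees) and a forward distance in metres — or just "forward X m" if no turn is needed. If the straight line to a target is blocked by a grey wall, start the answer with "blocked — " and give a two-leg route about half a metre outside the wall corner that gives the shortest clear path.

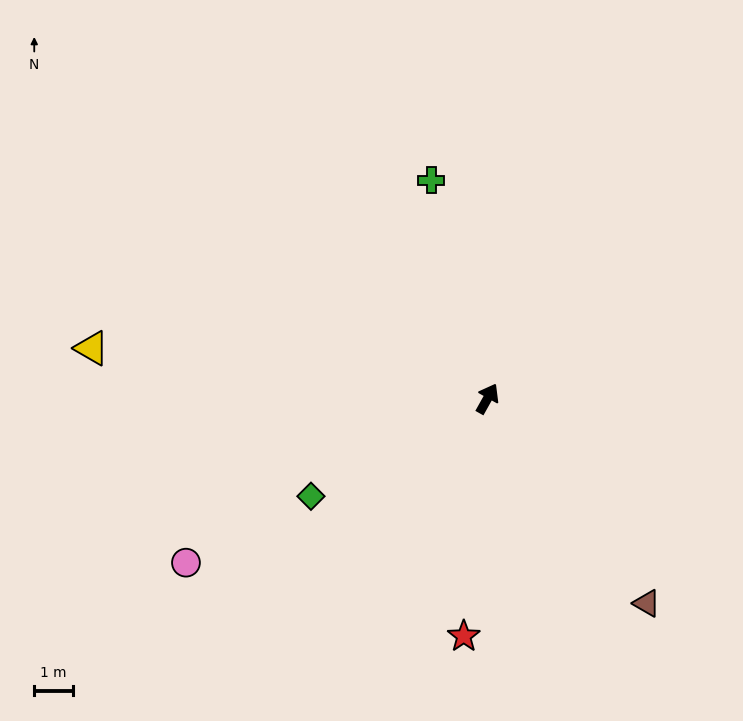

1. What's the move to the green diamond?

turn left 148°, forward 5.2 m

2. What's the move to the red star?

turn right 157°, forward 6.2 m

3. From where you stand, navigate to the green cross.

turn left 44°, forward 5.8 m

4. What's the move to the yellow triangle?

turn left 112°, forward 10.3 m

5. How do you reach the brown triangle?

turn right 113°, forward 6.7 m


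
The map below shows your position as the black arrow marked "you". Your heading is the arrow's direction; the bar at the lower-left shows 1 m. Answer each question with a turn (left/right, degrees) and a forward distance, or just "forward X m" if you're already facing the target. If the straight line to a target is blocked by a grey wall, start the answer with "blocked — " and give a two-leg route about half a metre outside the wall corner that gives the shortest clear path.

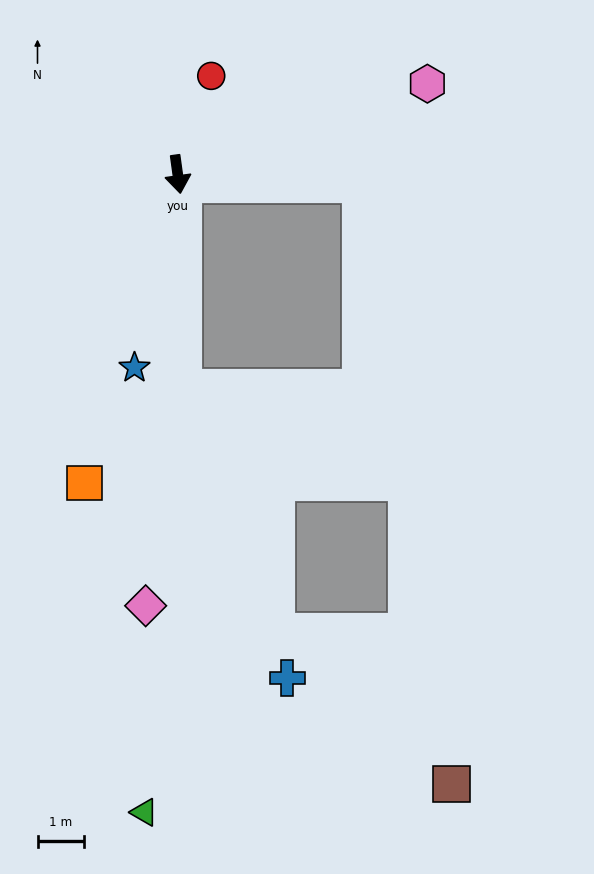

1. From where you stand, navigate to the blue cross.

blocked — turn right 7°, forward 4.6 m, then turn left 19°, forward 6.6 m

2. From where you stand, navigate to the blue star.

turn right 20°, forward 4.3 m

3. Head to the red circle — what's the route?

turn left 153°, forward 2.2 m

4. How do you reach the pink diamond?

turn right 12°, forward 9.3 m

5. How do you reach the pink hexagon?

turn left 102°, forward 5.7 m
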